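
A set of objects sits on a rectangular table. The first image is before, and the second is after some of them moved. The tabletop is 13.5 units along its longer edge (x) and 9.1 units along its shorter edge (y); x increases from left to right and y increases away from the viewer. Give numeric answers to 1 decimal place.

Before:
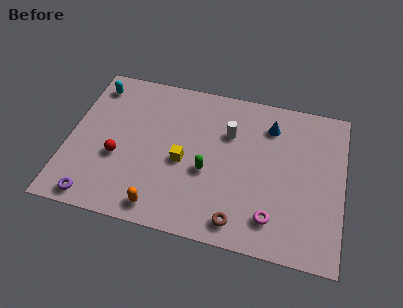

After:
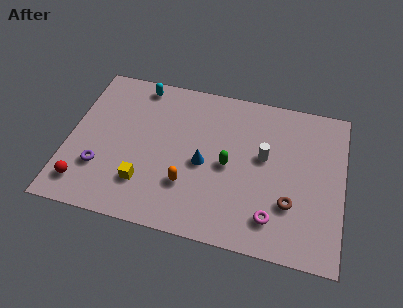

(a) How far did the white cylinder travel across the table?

2.1

From (7.8, 6.2) to (9.6, 5.2), the white cylinder covered √(1.8² + 1.0²) ≈ 2.1 units.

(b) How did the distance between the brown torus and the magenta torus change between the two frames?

-0.4

The distance was about 1.7 in the first image and 1.3 in the second, so they moved 0.4 units closer together.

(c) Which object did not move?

the magenta torus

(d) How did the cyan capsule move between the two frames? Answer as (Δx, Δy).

(2.2, 0.5)

The cyan capsule was at about (1.0, 7.6) and moved to about (3.2, 8.1).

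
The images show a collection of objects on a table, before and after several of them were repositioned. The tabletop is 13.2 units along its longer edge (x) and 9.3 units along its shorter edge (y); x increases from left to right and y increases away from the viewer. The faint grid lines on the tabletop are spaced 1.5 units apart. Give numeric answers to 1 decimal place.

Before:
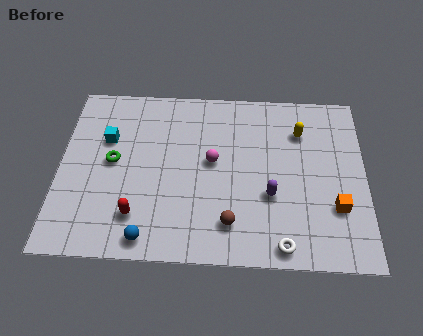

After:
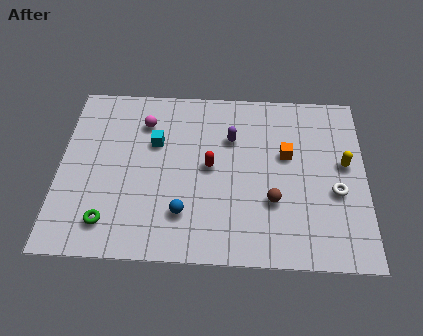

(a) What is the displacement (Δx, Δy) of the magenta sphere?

(-3.0, 2.0)

From the two frames, the magenta sphere sits at roughly (6.6, 5.1) before and (3.6, 7.1) after.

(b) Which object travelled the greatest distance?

the red capsule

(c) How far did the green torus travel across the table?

3.2

From (2.3, 4.9) to (2.2, 1.7), the green torus covered √(0.1² + 3.2²) ≈ 3.2 units.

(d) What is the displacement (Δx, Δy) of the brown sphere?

(1.8, 1.2)

From the two frames, the brown sphere sits at roughly (7.4, 1.9) before and (9.2, 3.1) after.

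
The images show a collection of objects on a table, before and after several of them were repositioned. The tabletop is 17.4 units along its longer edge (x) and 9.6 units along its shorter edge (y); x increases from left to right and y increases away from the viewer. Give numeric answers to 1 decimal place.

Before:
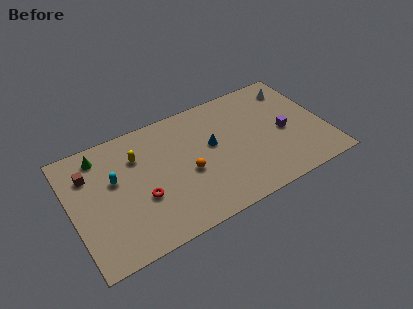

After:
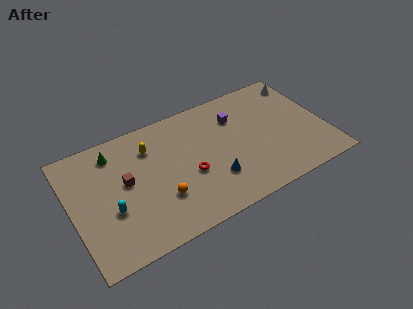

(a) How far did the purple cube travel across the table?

4.0

From (14.6, 4.4) to (11.6, 7.0), the purple cube covered √(3.0² + 2.6²) ≈ 4.0 units.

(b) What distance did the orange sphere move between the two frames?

2.3

The orange sphere was near (7.8, 4.1) before and (5.8, 3.0) after, so it travelled √(2.0² + 1.1²) ≈ 2.3 units.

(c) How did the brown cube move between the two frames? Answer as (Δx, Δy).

(2.3, -1.7)

The brown cube was at about (1.4, 7.0) and moved to about (3.7, 5.3).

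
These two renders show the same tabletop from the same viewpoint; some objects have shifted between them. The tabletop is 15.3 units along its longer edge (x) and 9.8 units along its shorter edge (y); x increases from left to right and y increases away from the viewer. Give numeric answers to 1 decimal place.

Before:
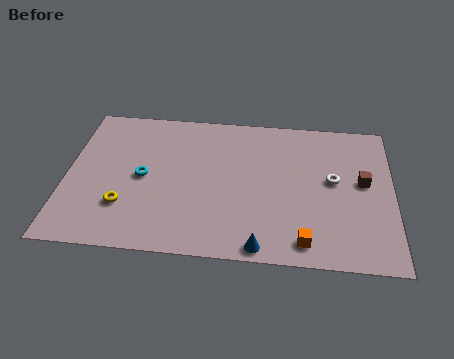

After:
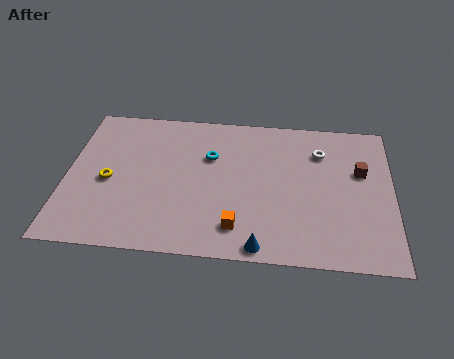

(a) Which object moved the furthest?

the cyan torus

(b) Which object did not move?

the blue cone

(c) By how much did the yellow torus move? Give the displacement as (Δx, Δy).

(-0.8, 1.6)

The yellow torus started near (2.8, 2.8) and ended near (2.0, 4.4).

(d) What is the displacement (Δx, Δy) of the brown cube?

(-0.1, 0.7)

The brown cube was at about (13.9, 5.4) and moved to about (13.8, 6.1).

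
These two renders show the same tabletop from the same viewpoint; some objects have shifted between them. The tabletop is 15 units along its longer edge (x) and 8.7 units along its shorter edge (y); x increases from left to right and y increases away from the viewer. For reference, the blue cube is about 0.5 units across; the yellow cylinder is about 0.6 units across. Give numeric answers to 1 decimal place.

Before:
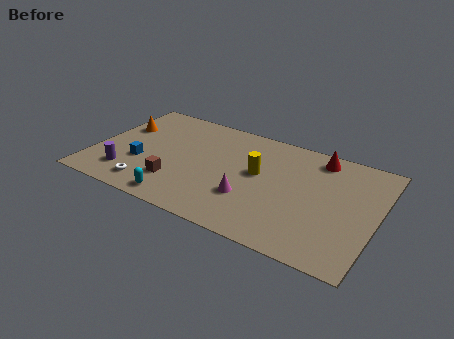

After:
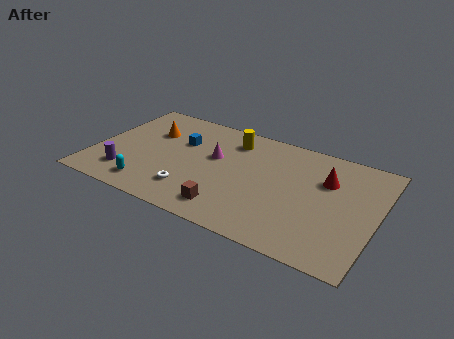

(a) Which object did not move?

the purple cylinder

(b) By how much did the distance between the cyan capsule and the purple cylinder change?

-1.7

The distance was about 3.1 in the first image and 1.4 in the second, so they moved 1.7 units closer together.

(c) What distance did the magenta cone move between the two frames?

3.3

The magenta cone moved from about (8.5, 2.8) to (6.3, 5.2), a distance of √(2.2² + 2.4²) ≈ 3.3.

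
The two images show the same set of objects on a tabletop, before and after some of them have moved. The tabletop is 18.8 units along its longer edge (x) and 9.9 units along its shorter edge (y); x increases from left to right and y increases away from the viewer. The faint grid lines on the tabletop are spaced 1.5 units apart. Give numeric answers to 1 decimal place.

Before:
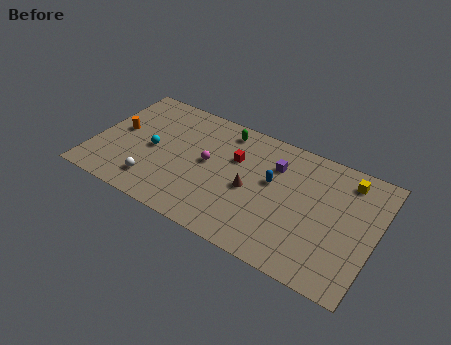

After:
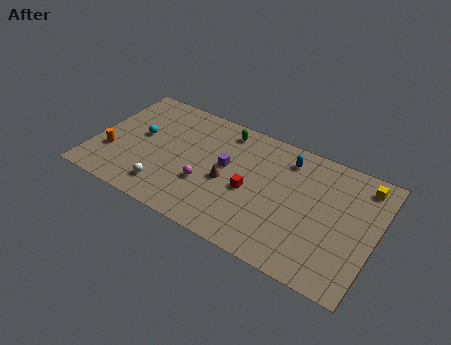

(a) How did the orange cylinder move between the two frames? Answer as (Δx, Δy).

(-0.2, -2.1)

From the two frames, the orange cylinder sits at roughly (1.5, 5.3) before and (1.3, 3.2) after.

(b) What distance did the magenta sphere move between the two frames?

1.8

The magenta sphere was near (7.6, 5.3) before and (7.7, 3.5) after, so it travelled √(0.1² + 1.8²) ≈ 1.8 units.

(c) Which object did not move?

the green capsule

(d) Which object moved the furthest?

the purple cube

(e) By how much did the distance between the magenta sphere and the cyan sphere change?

+1.5

They were about 3.7 units apart before and 5.2 after — 1.5 units further apart.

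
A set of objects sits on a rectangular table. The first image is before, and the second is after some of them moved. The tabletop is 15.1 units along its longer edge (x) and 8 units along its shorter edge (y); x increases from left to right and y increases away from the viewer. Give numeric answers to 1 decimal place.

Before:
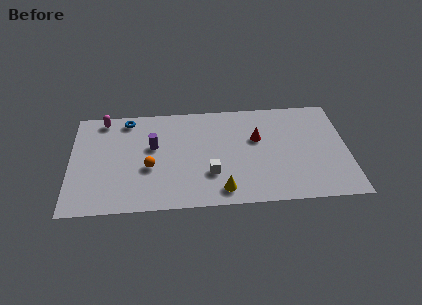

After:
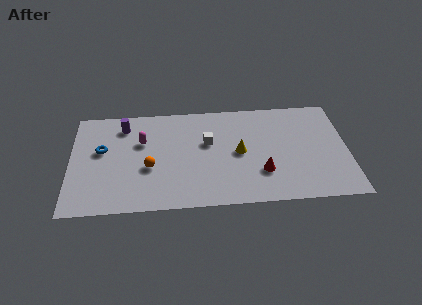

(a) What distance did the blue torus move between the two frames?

2.7

From (3.1, 7.0) to (1.7, 4.7), the blue torus covered √(1.4² + 2.3²) ≈ 2.7 units.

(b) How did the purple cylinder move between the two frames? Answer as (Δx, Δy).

(-1.6, 1.7)

From the two frames, the purple cylinder sits at roughly (4.5, 4.8) before and (2.9, 6.5) after.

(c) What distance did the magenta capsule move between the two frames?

2.8

The magenta capsule was near (1.8, 7.1) before and (3.9, 5.2) after, so it travelled √(2.1² + 1.9²) ≈ 2.8 units.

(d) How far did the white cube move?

2.4

The white cube was near (7.6, 2.5) before and (7.5, 4.9) after, so it travelled √(0.1² + 2.4²) ≈ 2.4 units.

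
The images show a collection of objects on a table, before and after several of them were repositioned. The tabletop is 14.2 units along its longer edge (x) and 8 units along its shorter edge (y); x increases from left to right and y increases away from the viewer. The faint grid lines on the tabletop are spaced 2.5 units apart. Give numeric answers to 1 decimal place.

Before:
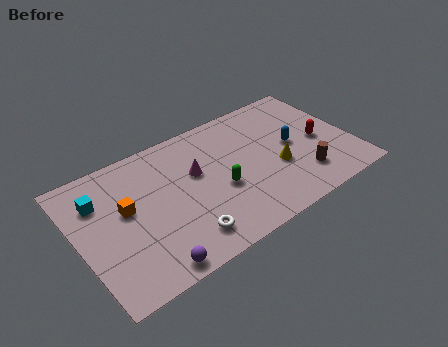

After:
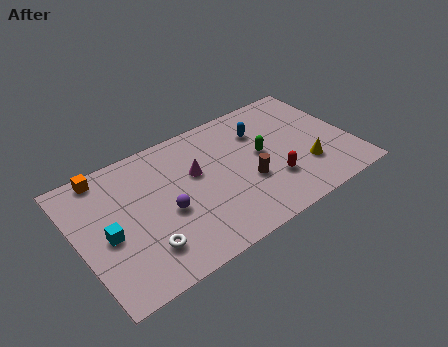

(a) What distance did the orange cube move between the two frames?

2.7

The orange cube moved from about (2.5, 4.6) to (1.8, 7.2), a distance of √(0.7² + 2.6²) ≈ 2.7.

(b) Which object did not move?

the magenta cone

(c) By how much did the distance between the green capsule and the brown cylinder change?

-2.7

They were about 4.3 units apart before and 1.6 after — 2.7 units closer together.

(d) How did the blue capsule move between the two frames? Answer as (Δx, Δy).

(-1.4, 1.7)

From the two frames, the blue capsule sits at roughly (11.2, 4.1) before and (9.8, 5.8) after.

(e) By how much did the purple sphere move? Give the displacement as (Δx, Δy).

(1.3, 2.6)

The purple sphere was at about (3.1, 0.8) and moved to about (4.4, 3.4).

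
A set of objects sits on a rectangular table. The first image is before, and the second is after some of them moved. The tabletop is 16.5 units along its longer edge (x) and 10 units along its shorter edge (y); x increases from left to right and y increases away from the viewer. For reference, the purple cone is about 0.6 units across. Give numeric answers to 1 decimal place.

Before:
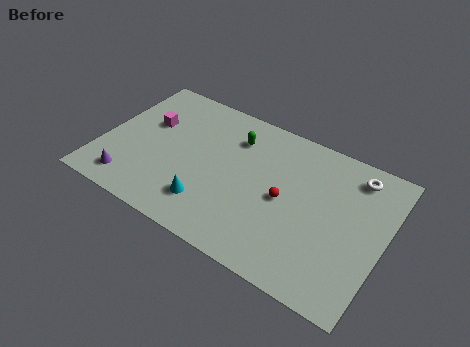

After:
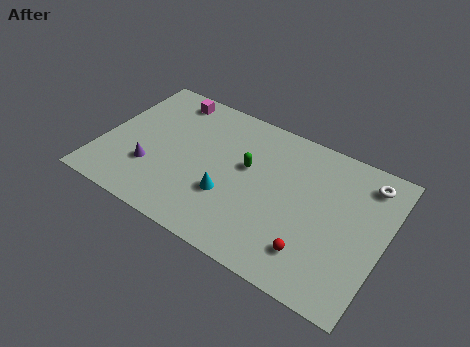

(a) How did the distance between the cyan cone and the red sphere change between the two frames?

+0.4

They were about 4.8 units apart before and 5.2 after — 0.4 units further apart.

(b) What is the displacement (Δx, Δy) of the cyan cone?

(1.0, 1.1)

The cyan cone started near (6.7, 2.3) and ended near (7.7, 3.4).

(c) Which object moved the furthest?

the red sphere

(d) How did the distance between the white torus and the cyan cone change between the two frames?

-0.9

Before: roughly 9.8 units apart; after: 8.9. That's 0.9 units closer together.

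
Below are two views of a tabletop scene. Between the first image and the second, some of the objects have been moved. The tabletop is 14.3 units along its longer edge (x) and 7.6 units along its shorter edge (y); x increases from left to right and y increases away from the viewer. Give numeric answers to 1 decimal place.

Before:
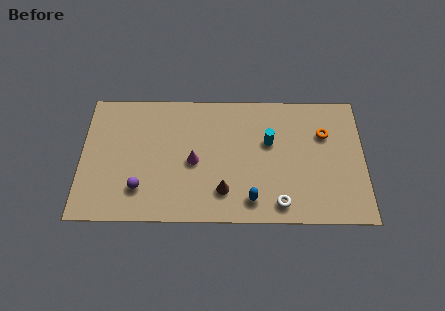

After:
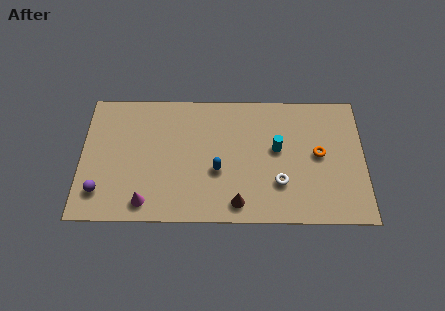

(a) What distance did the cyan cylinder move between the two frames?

0.6

The cyan cylinder was near (9.5, 4.7) before and (9.9, 4.3) after, so it travelled √(0.4² + 0.4²) ≈ 0.6 units.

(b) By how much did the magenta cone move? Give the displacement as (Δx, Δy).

(-2.4, -2.4)

From the two frames, the magenta cone sits at roughly (5.7, 3.5) before and (3.3, 1.1) after.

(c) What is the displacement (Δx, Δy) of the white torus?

(0.0, 1.2)

The white torus was at about (10.0, 1.1) and moved to about (10.0, 2.3).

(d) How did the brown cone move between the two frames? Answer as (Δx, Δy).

(0.7, -0.7)

The brown cone started near (7.2, 1.8) and ended near (7.9, 1.1).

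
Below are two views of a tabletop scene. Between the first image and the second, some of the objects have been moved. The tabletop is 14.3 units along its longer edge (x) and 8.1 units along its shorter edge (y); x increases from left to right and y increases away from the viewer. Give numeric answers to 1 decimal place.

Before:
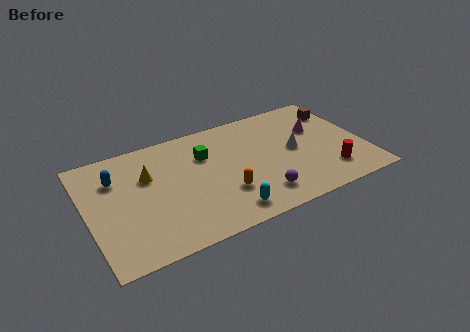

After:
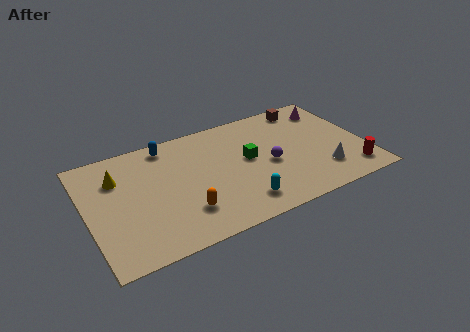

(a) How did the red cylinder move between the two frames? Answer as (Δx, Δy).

(1.1, -0.4)

From the two frames, the red cylinder sits at roughly (12.2, 1.8) before and (13.3, 1.4) after.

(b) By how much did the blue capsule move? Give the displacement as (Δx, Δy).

(2.8, 1.3)

The blue capsule started near (1.6, 5.8) and ended near (4.4, 7.1).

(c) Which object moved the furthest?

the blue capsule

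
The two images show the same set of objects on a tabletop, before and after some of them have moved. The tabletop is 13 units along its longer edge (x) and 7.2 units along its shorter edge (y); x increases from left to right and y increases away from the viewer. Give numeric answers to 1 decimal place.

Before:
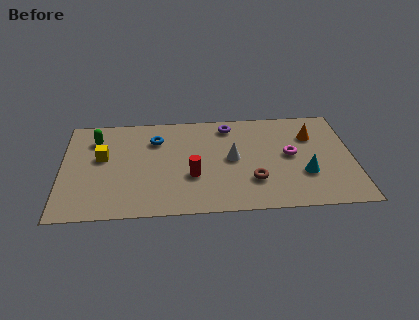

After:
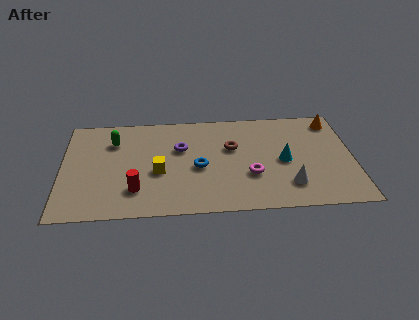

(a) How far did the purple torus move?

2.7

The purple torus was near (7.5, 6.1) before and (5.3, 4.6) after, so it travelled √(2.2² + 1.5²) ≈ 2.7 units.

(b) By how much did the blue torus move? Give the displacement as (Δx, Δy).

(1.9, -2.1)

The blue torus was at about (4.2, 5.3) and moved to about (6.1, 3.2).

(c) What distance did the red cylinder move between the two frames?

2.6

The red cylinder was near (5.8, 2.6) before and (3.3, 1.8) after, so it travelled √(2.5² + 0.8²) ≈ 2.6 units.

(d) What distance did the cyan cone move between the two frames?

1.3

The cyan cone was near (10.8, 2.4) before and (9.9, 3.4) after, so it travelled √(0.9² + 1.0²) ≈ 1.3 units.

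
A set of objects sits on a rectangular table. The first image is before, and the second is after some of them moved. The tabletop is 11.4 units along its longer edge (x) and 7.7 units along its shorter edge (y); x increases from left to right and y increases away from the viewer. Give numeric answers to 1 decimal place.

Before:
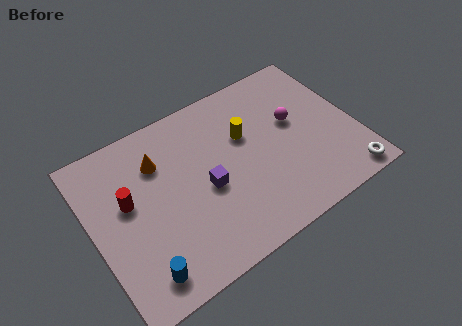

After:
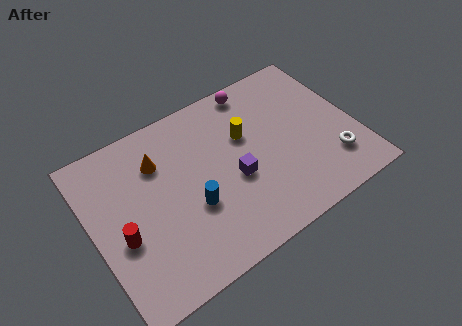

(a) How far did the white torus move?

1.2

From (10.5, 0.8) to (10.1, 1.9), the white torus covered √(0.4² + 1.1²) ≈ 1.2 units.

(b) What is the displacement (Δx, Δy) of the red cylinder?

(-0.5, -1.4)

From the two frames, the red cylinder sits at roughly (1.6, 4.5) before and (1.1, 3.1) after.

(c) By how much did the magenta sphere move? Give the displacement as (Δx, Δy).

(-1.3, 2.4)

The magenta sphere was at about (8.9, 4.5) and moved to about (7.6, 6.9).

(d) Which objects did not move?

the orange cone and the yellow cylinder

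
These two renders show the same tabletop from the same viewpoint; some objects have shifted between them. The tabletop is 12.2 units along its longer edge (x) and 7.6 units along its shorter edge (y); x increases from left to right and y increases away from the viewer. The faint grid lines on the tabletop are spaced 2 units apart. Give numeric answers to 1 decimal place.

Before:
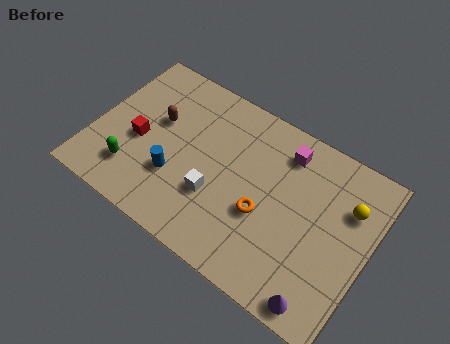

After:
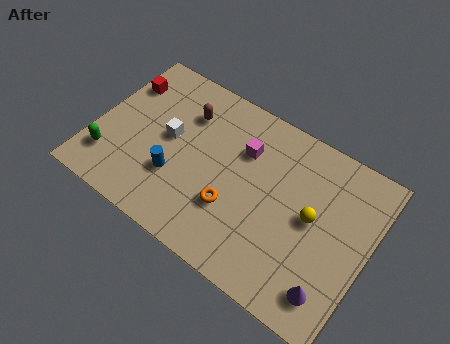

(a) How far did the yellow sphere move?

1.9

From (11.1, 5.3) to (9.7, 4.0), the yellow sphere covered √(1.4² + 1.3²) ≈ 1.9 units.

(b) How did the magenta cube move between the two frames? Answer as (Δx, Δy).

(-1.7, -0.9)

The magenta cube started near (8.1, 6.2) and ended near (6.4, 5.3).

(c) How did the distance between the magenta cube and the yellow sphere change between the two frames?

+0.4

The distance was about 3.1 in the first image and 3.5 in the second, so they moved 0.4 units further apart.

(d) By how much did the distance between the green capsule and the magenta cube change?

-1.0

They were about 7.5 units apart before and 6.5 after — 1.0 units closer together.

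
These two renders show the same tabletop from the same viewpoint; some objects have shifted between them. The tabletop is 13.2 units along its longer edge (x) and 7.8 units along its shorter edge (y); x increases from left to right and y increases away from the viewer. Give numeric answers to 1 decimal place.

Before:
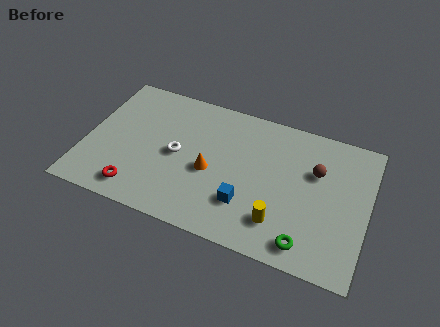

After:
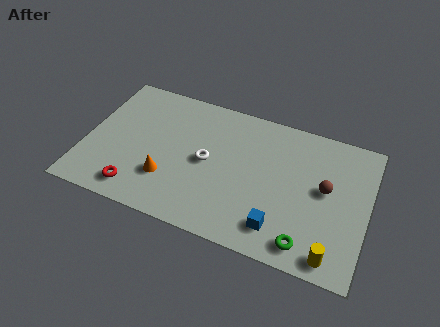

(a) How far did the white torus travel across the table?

1.4

From (4.3, 3.8) to (5.7, 3.9), the white torus covered √(1.4² + 0.1²) ≈ 1.4 units.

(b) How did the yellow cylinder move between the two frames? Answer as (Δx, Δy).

(2.5, -0.9)

The yellow cylinder started near (9.3, 1.8) and ended near (11.8, 0.9).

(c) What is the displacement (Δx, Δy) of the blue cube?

(1.6, -0.7)

From the two frames, the blue cube sits at roughly (7.7, 2.2) before and (9.3, 1.5) after.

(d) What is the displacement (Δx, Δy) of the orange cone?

(-1.9, -1.1)

From the two frames, the orange cone sits at roughly (5.9, 3.4) before and (4.0, 2.3) after.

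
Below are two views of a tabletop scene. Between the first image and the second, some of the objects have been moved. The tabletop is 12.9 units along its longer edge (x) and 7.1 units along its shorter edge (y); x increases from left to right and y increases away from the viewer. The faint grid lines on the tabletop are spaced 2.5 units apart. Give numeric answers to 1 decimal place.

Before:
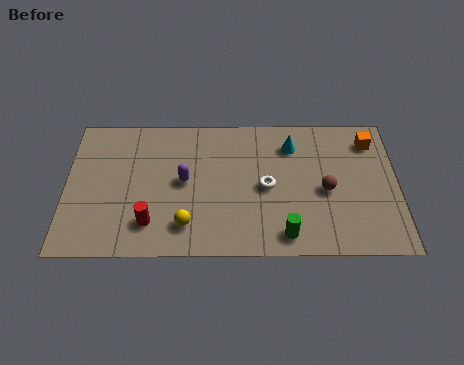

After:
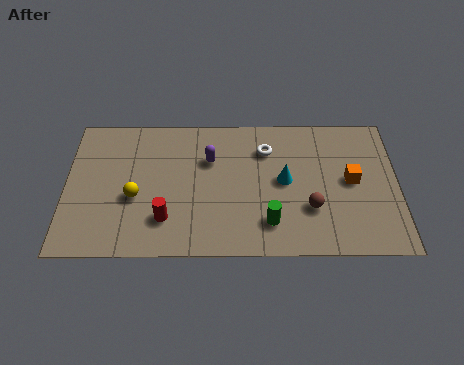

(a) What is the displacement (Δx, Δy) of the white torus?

(0.0, 1.9)

From the two frames, the white torus sits at roughly (7.8, 3.4) before and (7.8, 5.3) after.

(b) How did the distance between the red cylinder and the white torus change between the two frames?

+0.4

Before: roughly 4.8 units apart; after: 5.2. That's 0.4 units further apart.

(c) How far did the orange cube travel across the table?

2.2

From (11.9, 5.7) to (11.1, 3.7), the orange cube covered √(0.8² + 2.0²) ≈ 2.2 units.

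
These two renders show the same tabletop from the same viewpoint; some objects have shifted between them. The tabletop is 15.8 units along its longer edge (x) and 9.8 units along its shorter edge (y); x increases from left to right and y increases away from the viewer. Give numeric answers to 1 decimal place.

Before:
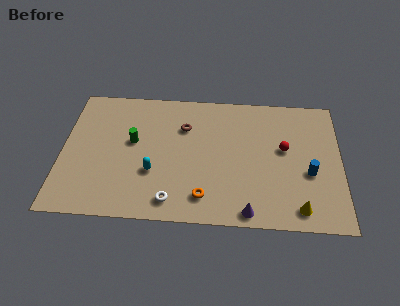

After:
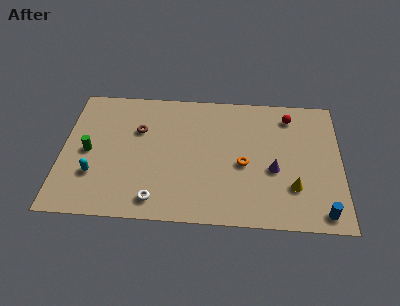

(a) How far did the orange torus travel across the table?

3.3

The orange torus was near (8.1, 1.8) before and (10.3, 4.3) after, so it travelled √(2.2² + 2.5²) ≈ 3.3 units.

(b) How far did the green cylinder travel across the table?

2.7

The green cylinder moved from about (4.0, 5.6) to (1.5, 4.7), a distance of √(2.5² + 0.9²) ≈ 2.7.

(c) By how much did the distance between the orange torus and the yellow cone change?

-2.1

Before: roughly 5.3 units apart; after: 3.2. That's 2.1 units closer together.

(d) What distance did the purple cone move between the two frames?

3.4

The purple cone moved from about (10.6, 0.9) to (12.0, 4.0), a distance of √(1.4² + 3.1²) ≈ 3.4.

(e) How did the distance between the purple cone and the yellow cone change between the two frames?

-1.2

Before: roughly 2.8 units apart; after: 1.6. That's 1.2 units closer together.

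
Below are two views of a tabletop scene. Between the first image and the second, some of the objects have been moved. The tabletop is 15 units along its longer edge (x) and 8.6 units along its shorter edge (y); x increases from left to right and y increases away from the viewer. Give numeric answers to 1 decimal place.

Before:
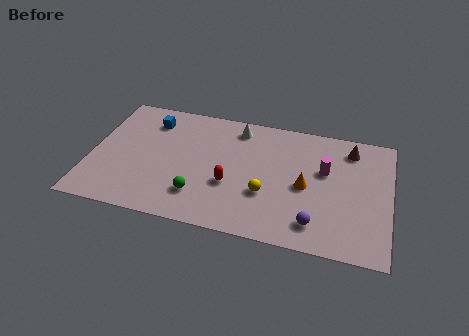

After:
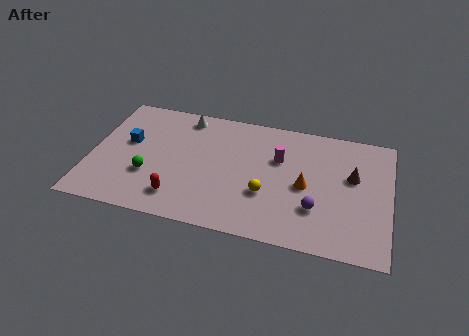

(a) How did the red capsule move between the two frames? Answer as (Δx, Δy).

(-2.5, -1.5)

The red capsule started near (7.1, 3.2) and ended near (4.6, 1.7).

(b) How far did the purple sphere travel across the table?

1.0

From (11.4, 1.6) to (11.4, 2.6), the purple sphere covered √(0.0² + 1.0²) ≈ 1.0 units.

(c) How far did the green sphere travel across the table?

2.7

The green sphere was near (5.6, 2.1) before and (3.0, 2.9) after, so it travelled √(2.6² + 0.8²) ≈ 2.7 units.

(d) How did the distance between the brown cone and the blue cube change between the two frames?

+1.2

They were about 10.1 units apart before and 11.3 after — 1.2 units further apart.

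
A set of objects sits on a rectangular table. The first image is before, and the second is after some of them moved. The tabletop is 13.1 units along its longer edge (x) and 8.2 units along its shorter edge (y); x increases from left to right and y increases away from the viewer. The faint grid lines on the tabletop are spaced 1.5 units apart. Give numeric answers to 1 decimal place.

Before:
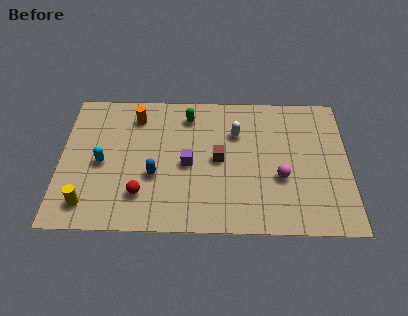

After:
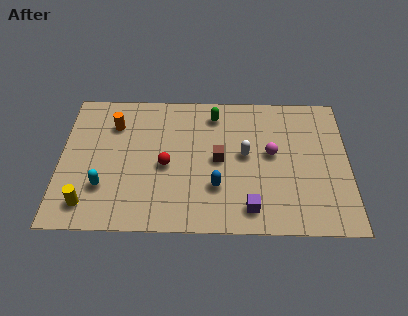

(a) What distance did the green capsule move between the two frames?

1.2

From (5.8, 6.7) to (7.0, 6.8), the green capsule covered √(1.2² + 0.1²) ≈ 1.2 units.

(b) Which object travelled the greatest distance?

the purple cube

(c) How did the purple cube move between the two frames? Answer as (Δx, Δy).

(2.8, -2.5)

The purple cube started near (5.8, 3.8) and ended near (8.6, 1.3).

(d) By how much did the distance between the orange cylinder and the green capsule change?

+2.3

They were about 2.4 units apart before and 4.7 after — 2.3 units further apart.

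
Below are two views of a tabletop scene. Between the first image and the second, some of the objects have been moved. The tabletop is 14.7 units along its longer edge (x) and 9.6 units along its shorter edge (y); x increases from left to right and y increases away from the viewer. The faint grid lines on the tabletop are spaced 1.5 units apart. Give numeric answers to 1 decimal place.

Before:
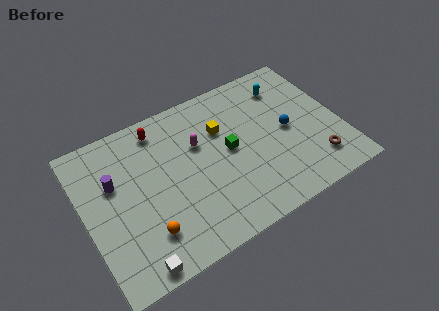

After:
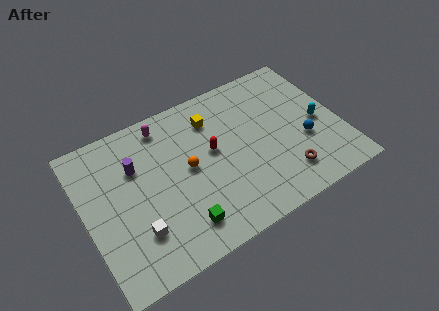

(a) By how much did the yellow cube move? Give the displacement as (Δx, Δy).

(-0.4, 0.9)

From the two frames, the yellow cube sits at roughly (8.1, 6.5) before and (7.7, 7.4) after.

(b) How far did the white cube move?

1.8

From (2.2, 0.8) to (2.6, 2.6), the white cube covered √(0.4² + 1.8²) ≈ 1.8 units.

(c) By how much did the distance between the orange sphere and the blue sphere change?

-2.2

The distance was about 8.9 in the first image and 6.7 in the second, so they moved 2.2 units closer together.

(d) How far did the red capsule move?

3.9

The red capsule was near (4.7, 8.2) before and (7.4, 5.4) after, so it travelled √(2.7² + 2.8²) ≈ 3.9 units.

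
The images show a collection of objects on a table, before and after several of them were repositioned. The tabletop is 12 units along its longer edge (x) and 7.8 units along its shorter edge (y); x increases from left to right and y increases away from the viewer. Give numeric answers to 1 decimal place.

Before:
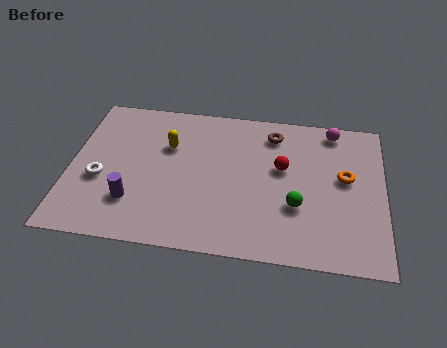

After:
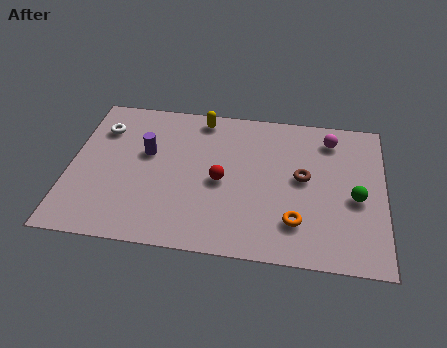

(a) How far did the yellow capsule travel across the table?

2.1

From (3.7, 5.2) to (4.9, 6.9), the yellow capsule covered √(1.2² + 1.7²) ≈ 2.1 units.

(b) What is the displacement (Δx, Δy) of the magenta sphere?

(-0.1, -0.5)

The magenta sphere started near (10.0, 6.9) and ended near (9.9, 6.4).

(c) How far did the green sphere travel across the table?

2.3

The green sphere was near (8.7, 2.7) before and (10.9, 3.4) after, so it travelled √(2.2² + 0.7²) ≈ 2.3 units.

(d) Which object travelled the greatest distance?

the orange torus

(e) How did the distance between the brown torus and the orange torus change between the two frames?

-1.1

The distance was about 3.4 in the first image and 2.3 in the second, so they moved 1.1 units closer together.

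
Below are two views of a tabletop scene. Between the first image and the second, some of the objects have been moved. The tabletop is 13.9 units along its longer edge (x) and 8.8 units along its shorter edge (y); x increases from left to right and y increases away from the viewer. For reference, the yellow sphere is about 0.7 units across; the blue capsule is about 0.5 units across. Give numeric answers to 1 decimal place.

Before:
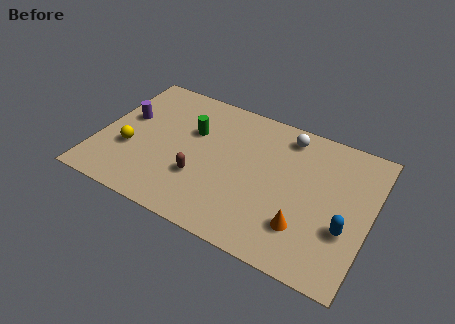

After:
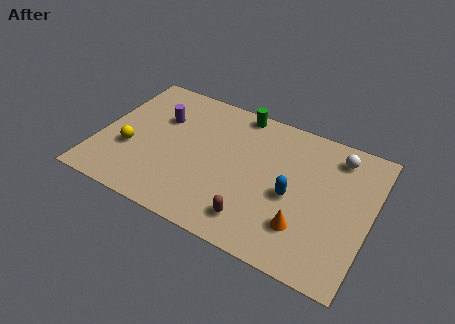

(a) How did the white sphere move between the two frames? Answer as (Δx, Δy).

(2.6, -0.2)

The white sphere was at about (9.3, 7.5) and moved to about (11.9, 7.3).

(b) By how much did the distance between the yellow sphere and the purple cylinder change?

+0.9

The distance was about 2.1 in the first image and 3.0 in the second, so they moved 0.9 units further apart.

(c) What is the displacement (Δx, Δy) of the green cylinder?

(2.1, 2.3)

From the two frames, the green cylinder sits at roughly (4.6, 5.7) before and (6.7, 8.0) after.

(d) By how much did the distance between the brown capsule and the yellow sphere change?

+3.2

Before: roughly 3.7 units apart; after: 6.9. That's 3.2 units further apart.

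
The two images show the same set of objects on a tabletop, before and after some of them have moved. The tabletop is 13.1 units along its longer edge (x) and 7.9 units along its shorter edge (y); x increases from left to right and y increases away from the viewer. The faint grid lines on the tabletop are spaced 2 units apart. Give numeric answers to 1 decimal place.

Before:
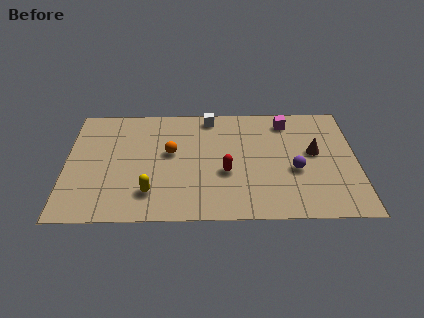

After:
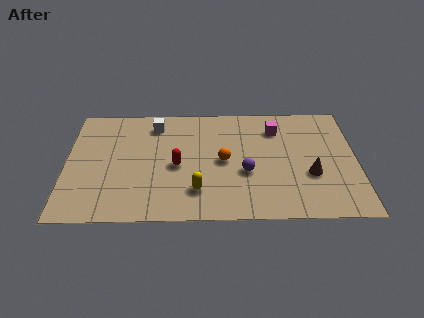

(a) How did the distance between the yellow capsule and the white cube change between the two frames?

-0.9

Before: roughly 5.9 units apart; after: 5.0. That's 0.9 units closer together.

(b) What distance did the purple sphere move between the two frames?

2.2

The purple sphere was near (10.3, 3.2) before and (8.1, 3.1) after, so it travelled √(2.2² + 0.1²) ≈ 2.2 units.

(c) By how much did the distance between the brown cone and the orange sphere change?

-2.5

They were about 6.5 units apart before and 4.0 after — 2.5 units closer together.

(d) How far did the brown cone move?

1.5

The brown cone moved from about (11.2, 4.4) to (11.0, 2.9), a distance of √(0.2² + 1.5²) ≈ 1.5.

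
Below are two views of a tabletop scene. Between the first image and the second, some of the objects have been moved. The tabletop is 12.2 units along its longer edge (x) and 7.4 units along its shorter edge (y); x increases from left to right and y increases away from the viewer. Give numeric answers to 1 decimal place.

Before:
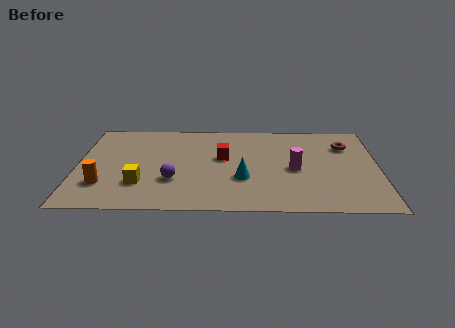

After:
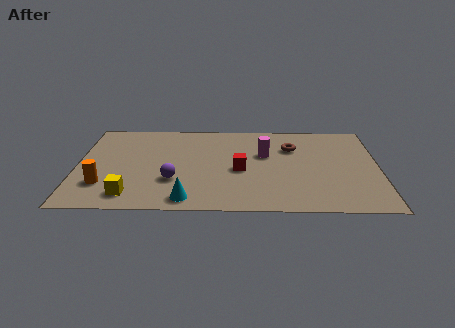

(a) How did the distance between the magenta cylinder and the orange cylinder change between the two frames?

-0.8

Before: roughly 7.8 units apart; after: 7.0. That's 0.8 units closer together.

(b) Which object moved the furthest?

the cyan cone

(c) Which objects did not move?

the purple sphere and the orange cylinder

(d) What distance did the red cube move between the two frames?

1.2

The red cube was near (5.9, 4.3) before and (6.6, 3.3) after, so it travelled √(0.7² + 1.0²) ≈ 1.2 units.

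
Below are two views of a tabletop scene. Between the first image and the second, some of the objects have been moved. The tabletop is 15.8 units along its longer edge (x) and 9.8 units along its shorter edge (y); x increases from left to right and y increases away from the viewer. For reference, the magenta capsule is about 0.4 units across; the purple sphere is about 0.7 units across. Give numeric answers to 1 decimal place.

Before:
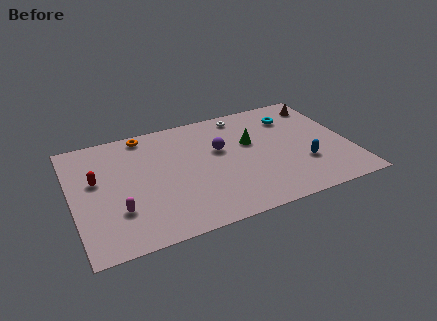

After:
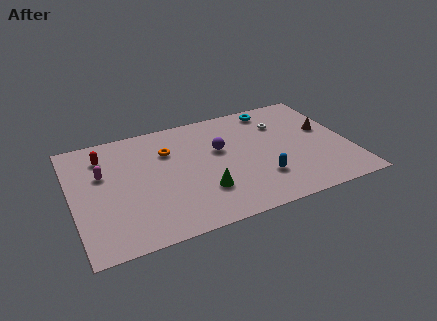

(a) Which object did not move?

the purple sphere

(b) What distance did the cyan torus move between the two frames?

1.5

The cyan torus moved from about (12.9, 7.5) to (11.9, 8.6), a distance of √(1.0² + 1.1²) ≈ 1.5.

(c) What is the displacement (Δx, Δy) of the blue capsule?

(-2.5, -0.4)

The blue capsule started near (13.0, 3.1) and ended near (10.5, 2.7).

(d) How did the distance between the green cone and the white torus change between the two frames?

+4.0

They were about 2.6 units apart before and 6.6 after — 4.0 units further apart.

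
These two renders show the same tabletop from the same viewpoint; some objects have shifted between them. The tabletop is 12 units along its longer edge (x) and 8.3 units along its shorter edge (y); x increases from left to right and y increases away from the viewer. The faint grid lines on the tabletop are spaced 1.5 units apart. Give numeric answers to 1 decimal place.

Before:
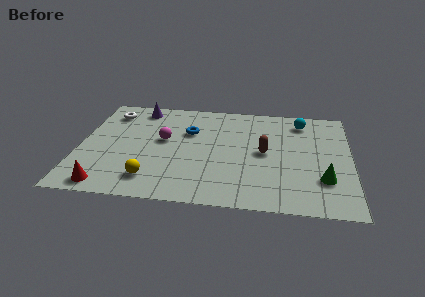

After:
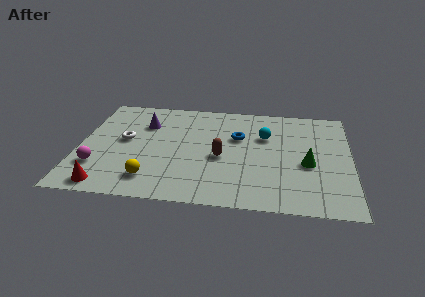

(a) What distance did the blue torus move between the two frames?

2.2

The blue torus was near (4.8, 5.5) before and (7.0, 5.3) after, so it travelled √(2.2² + 0.2²) ≈ 2.2 units.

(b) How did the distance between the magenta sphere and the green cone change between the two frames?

+1.8

Before: roughly 7.5 units apart; after: 9.3. That's 1.8 units further apart.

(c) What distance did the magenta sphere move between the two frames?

3.7

The magenta sphere moved from about (3.7, 4.7) to (0.9, 2.3), a distance of √(2.8² + 2.4²) ≈ 3.7.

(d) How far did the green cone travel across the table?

1.3

From (10.8, 2.4) to (10.1, 3.5), the green cone covered √(0.7² + 1.1²) ≈ 1.3 units.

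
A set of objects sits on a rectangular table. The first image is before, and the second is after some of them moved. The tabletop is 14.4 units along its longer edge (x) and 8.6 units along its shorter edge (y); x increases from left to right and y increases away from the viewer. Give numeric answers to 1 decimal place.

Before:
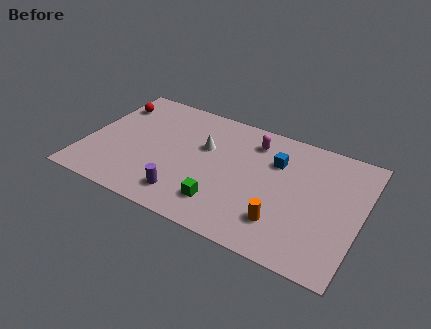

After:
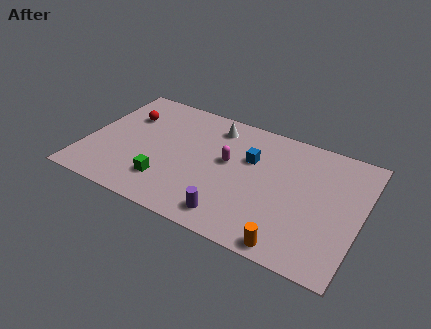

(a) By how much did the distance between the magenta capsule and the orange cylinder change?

+0.4

The distance was about 5.2 in the first image and 5.6 in the second, so they moved 0.4 units further apart.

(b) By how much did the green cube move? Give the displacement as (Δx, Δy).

(-3.0, 0.2)

The green cube started near (7.5, 1.9) and ended near (4.5, 2.1).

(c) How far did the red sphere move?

1.1

The red sphere was near (0.9, 6.6) before and (1.8, 6.0) after, so it travelled √(0.9² + 0.6²) ≈ 1.1 units.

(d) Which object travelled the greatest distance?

the green cube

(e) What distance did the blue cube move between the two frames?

1.4

From (9.8, 6.0) to (8.5, 5.6), the blue cube covered √(1.3² + 0.4²) ≈ 1.4 units.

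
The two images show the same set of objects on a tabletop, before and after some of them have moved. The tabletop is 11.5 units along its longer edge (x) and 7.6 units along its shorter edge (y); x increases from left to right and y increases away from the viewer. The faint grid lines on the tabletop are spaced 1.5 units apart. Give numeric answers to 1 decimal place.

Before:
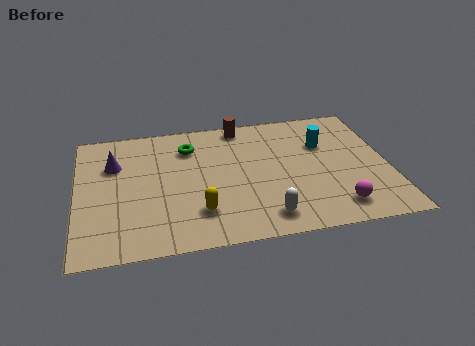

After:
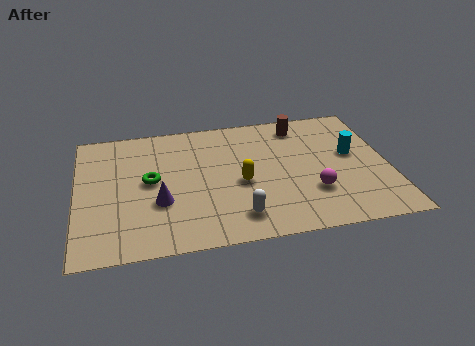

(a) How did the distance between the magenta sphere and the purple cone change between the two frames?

-3.3

They were about 8.9 units apart before and 5.6 after — 3.3 units closer together.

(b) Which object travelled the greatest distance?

the purple cone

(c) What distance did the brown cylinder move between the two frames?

2.2

From (6.2, 6.8) to (8.4, 6.4), the brown cylinder covered √(2.2² + 0.4²) ≈ 2.2 units.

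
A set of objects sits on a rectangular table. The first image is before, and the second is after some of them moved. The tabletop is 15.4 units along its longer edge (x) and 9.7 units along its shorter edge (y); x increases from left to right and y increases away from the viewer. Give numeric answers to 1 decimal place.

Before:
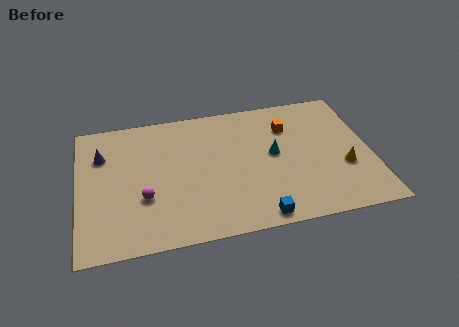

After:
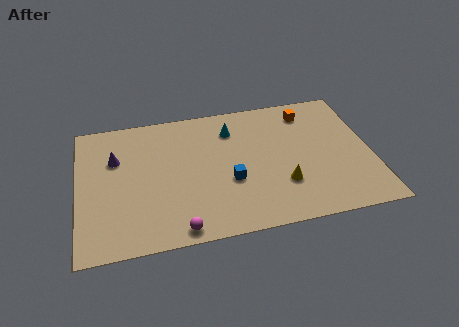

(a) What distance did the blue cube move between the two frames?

3.1

The blue cube was near (9.2, 0.9) before and (7.9, 3.7) after, so it travelled √(1.3² + 2.8²) ≈ 3.1 units.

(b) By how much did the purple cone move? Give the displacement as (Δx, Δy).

(0.7, -0.4)

The purple cone was at about (1.3, 6.9) and moved to about (2.0, 6.5).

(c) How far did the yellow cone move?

3.4

From (13.9, 3.5) to (10.6, 2.9), the yellow cone covered √(3.3² + 0.6²) ≈ 3.4 units.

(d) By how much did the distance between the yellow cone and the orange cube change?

+0.9

The distance was about 4.5 in the first image and 5.4 in the second, so they moved 0.9 units further apart.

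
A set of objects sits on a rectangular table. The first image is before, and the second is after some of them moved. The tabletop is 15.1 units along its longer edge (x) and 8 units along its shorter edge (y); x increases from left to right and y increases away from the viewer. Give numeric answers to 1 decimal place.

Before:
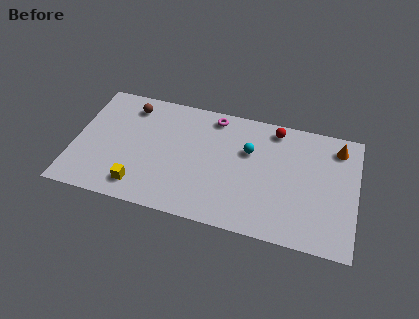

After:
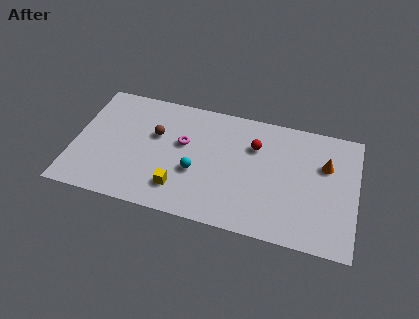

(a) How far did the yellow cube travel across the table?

2.1

The yellow cube was near (3.7, 1.4) before and (5.8, 1.8) after, so it travelled √(2.1² + 0.4²) ≈ 2.1 units.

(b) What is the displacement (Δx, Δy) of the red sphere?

(-1.0, -1.4)

From the two frames, the red sphere sits at roughly (10.6, 7.0) before and (9.6, 5.6) after.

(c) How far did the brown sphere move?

2.2

From (2.8, 6.6) to (4.3, 5.0), the brown sphere covered √(1.5² + 1.6²) ≈ 2.2 units.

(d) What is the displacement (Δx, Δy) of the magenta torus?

(-1.5, -2.2)

The magenta torus started near (7.3, 7.0) and ended near (5.8, 4.8).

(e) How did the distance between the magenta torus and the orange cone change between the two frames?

+0.9

Before: roughly 6.7 units apart; after: 7.6. That's 0.9 units further apart.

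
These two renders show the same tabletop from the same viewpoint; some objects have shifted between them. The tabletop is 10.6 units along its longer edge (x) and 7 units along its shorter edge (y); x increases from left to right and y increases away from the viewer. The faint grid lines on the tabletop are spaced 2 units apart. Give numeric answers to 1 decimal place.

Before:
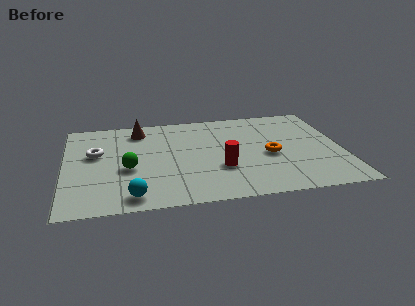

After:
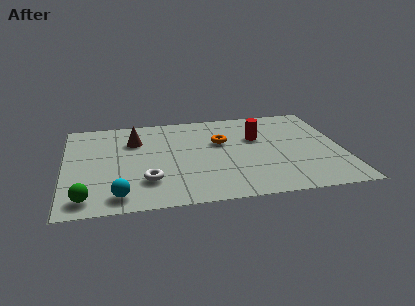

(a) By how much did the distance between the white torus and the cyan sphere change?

-2.1

They were about 3.5 units apart before and 1.4 after — 2.1 units closer together.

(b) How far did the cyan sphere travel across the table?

0.5

The cyan sphere moved from about (2.5, 0.9) to (2.0, 1.0), a distance of √(0.5² + 0.1²) ≈ 0.5.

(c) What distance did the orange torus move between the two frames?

2.2

From (7.8, 3.1) to (6.0, 4.4), the orange torus covered √(1.8² + 1.3²) ≈ 2.2 units.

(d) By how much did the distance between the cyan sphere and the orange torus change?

-0.5

Before: roughly 5.7 units apart; after: 5.2. That's 0.5 units closer together.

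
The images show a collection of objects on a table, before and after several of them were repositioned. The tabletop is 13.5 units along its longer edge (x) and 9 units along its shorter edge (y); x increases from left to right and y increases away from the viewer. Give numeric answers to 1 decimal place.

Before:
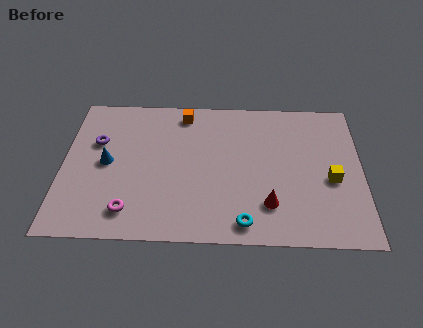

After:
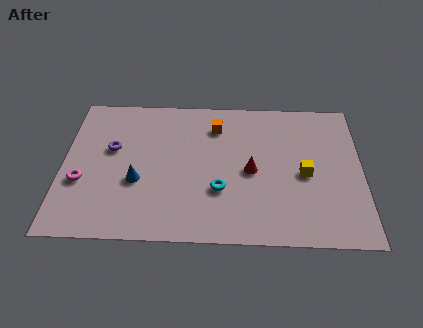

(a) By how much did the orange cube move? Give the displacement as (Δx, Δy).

(1.5, -0.8)

From the two frames, the orange cube sits at roughly (5.4, 7.8) before and (6.9, 7.0) after.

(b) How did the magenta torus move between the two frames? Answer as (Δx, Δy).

(-2.2, 1.7)

From the two frames, the magenta torus sits at roughly (3.1, 1.6) before and (0.9, 3.3) after.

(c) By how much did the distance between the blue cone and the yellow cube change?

-2.6

They were about 10.1 units apart before and 7.5 after — 2.6 units closer together.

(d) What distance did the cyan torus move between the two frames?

2.2

From (8.2, 1.1) to (7.1, 3.0), the cyan torus covered √(1.1² + 1.9²) ≈ 2.2 units.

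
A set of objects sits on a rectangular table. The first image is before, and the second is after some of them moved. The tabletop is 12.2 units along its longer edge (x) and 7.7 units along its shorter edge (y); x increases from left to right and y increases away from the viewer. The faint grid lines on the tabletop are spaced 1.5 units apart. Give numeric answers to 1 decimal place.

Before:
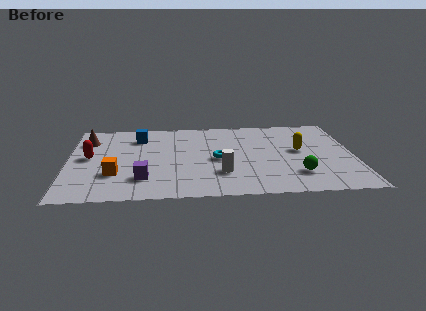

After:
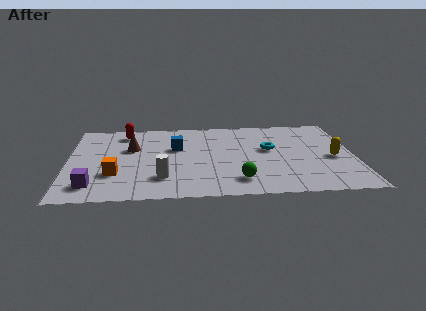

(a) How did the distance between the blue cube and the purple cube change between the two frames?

+0.8

The distance was about 4.1 in the first image and 4.9 in the second, so they moved 0.8 units further apart.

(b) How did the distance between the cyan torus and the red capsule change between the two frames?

+1.0

Before: roughly 5.5 units apart; after: 6.5. That's 1.0 units further apart.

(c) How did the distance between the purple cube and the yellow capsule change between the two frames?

+3.3

They were about 7.1 units apart before and 10.4 after — 3.3 units further apart.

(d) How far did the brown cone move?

2.1

The brown cone was near (0.8, 5.8) before and (2.7, 4.9) after, so it travelled √(1.9² + 0.9²) ≈ 2.1 units.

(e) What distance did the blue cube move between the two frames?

2.0

From (3.0, 6.0) to (4.6, 4.8), the blue cube covered √(1.6² + 1.2²) ≈ 2.0 units.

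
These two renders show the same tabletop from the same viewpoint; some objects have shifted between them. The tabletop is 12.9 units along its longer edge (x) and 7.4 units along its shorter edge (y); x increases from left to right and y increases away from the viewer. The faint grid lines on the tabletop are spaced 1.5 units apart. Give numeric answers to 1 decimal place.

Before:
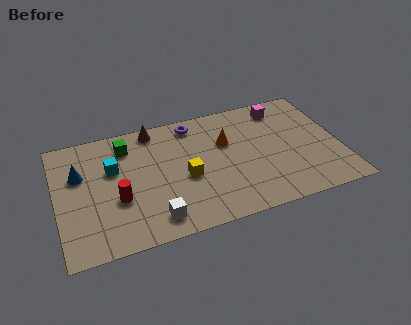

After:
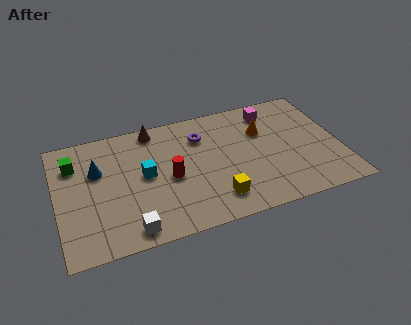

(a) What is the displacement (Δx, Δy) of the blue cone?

(0.8, 0.0)

From the two frames, the blue cone sits at roughly (1.1, 4.8) before and (1.9, 4.8) after.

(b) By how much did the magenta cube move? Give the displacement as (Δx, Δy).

(-0.5, -0.1)

The magenta cube started near (10.5, 6.2) and ended near (10.0, 6.1).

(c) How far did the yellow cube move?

2.1

The yellow cube was near (5.8, 3.2) before and (7.0, 1.5) after, so it travelled √(1.2² + 1.7²) ≈ 2.1 units.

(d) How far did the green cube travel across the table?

2.4

From (3.3, 5.9) to (0.9, 5.5), the green cube covered √(2.4² + 0.4²) ≈ 2.4 units.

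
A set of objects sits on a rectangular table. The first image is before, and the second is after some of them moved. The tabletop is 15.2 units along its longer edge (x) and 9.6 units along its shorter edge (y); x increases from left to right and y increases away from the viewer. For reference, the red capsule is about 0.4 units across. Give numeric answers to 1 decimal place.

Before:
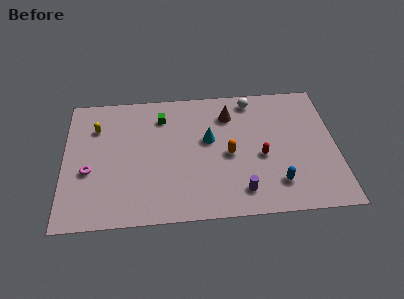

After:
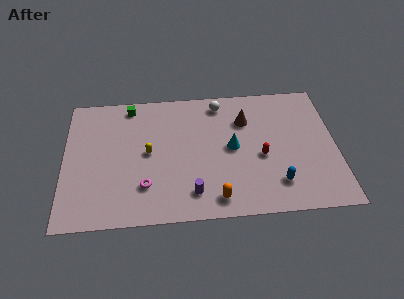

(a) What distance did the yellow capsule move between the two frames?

3.6

The yellow capsule moved from about (1.8, 7.0) to (4.7, 4.9), a distance of √(2.9² + 2.1²) ≈ 3.6.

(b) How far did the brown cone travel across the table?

1.0

From (9.3, 7.4) to (10.2, 6.9), the brown cone covered √(0.9² + 0.5²) ≈ 1.0 units.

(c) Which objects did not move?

the red capsule and the blue capsule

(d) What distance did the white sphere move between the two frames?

1.8

The white sphere was near (10.6, 8.4) before and (8.8, 8.3) after, so it travelled √(1.8² + 0.1²) ≈ 1.8 units.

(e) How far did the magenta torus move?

3.4

The magenta torus moved from about (1.4, 3.8) to (4.5, 2.5), a distance of √(3.1² + 1.3²) ≈ 3.4.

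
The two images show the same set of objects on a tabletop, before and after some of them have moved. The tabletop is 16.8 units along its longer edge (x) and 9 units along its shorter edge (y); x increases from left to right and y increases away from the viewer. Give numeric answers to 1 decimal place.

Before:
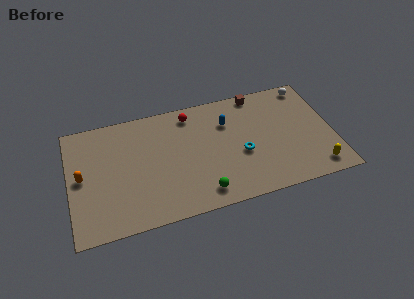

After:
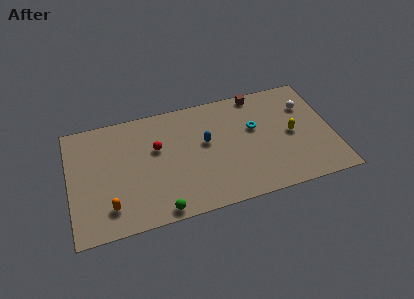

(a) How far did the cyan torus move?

2.1

The cyan torus moved from about (10.9, 3.7) to (11.9, 5.5), a distance of √(1.0² + 1.8²) ≈ 2.1.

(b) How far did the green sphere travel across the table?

2.8

The green sphere moved from about (8.2, 1.4) to (5.5, 0.8), a distance of √(2.7² + 0.6²) ≈ 2.8.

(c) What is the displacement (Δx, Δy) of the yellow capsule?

(-1.3, 3.1)

From the two frames, the yellow capsule sits at roughly (15.5, 1.3) before and (14.2, 4.4) after.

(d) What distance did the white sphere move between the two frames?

1.6

The white sphere was near (15.6, 8.0) before and (15.3, 6.4) after, so it travelled √(0.3² + 1.6²) ≈ 1.6 units.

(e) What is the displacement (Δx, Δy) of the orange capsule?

(1.6, -2.7)

The orange capsule was at about (0.8, 4.6) and moved to about (2.4, 1.9).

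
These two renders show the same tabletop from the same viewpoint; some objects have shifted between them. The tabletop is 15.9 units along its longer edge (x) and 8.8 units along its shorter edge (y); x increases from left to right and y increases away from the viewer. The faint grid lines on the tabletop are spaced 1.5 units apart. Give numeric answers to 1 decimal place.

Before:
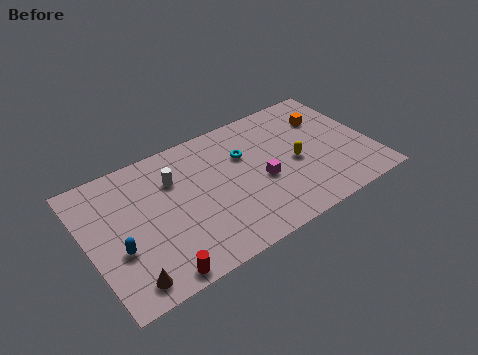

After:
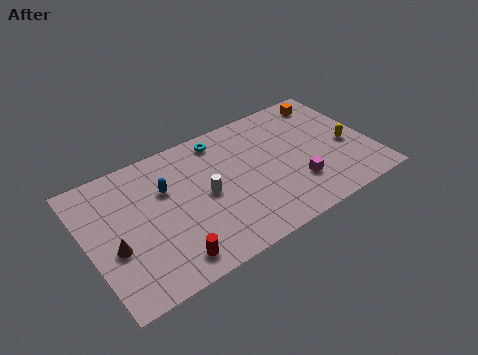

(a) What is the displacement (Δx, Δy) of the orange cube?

(0.4, 1.2)

From the two frames, the orange cube sits at roughly (13.8, 6.3) before and (14.2, 7.5) after.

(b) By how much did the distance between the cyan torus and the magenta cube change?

+3.9

They were about 2.3 units apart before and 6.2 after — 3.9 units further apart.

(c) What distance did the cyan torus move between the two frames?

2.0

From (9.0, 5.9) to (7.9, 7.6), the cyan torus covered √(1.1² + 1.7²) ≈ 2.0 units.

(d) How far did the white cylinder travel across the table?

2.4

The white cylinder moved from about (5.0, 6.2) to (6.5, 4.3), a distance of √(1.5² + 1.9²) ≈ 2.4.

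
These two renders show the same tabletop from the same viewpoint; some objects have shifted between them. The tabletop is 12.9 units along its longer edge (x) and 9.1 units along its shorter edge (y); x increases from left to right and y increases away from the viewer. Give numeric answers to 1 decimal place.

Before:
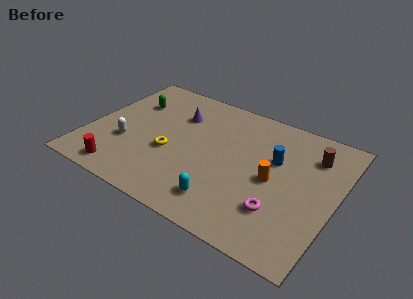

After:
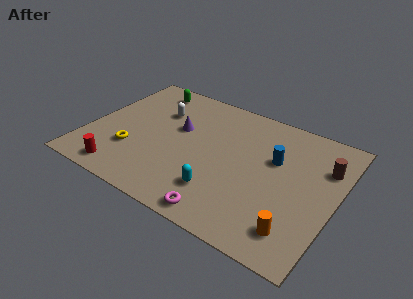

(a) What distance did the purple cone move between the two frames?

1.0

The purple cone moved from about (4.3, 6.5) to (4.5, 5.5), a distance of √(0.2² + 1.0²) ≈ 1.0.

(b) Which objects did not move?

the blue cylinder and the red cylinder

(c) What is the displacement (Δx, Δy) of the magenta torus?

(-2.6, -1.6)

From the two frames, the magenta torus sits at roughly (10.3, 2.5) before and (7.7, 0.9) after.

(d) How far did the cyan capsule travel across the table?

0.6

The cyan capsule was near (7.6, 1.7) before and (7.3, 2.2) after, so it travelled √(0.3² + 0.5²) ≈ 0.6 units.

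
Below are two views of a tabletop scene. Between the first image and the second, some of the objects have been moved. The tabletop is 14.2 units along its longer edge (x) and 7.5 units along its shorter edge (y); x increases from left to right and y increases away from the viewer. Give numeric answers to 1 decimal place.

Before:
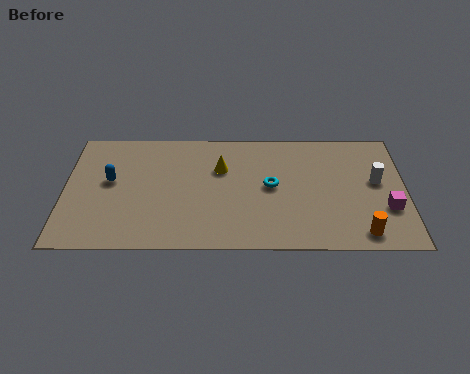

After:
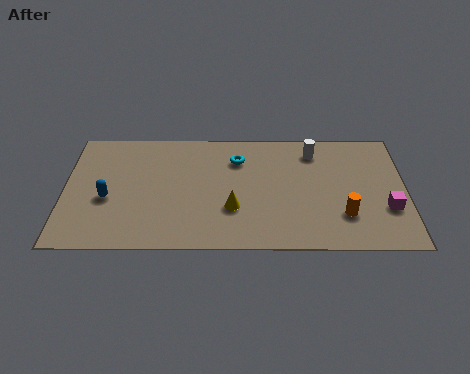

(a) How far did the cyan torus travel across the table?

2.2

From (8.6, 3.9) to (7.2, 5.6), the cyan torus covered √(1.4² + 1.7²) ≈ 2.2 units.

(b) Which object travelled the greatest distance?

the white cylinder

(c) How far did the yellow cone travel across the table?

2.5

The yellow cone was near (6.5, 5.0) before and (7.0, 2.5) after, so it travelled √(0.5² + 2.5²) ≈ 2.5 units.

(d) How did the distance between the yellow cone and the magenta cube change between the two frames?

-0.9

They were about 7.3 units apart before and 6.4 after — 0.9 units closer together.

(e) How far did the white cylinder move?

3.2

The white cylinder was near (13.0, 4.2) before and (10.4, 6.1) after, so it travelled √(2.6² + 1.9²) ≈ 3.2 units.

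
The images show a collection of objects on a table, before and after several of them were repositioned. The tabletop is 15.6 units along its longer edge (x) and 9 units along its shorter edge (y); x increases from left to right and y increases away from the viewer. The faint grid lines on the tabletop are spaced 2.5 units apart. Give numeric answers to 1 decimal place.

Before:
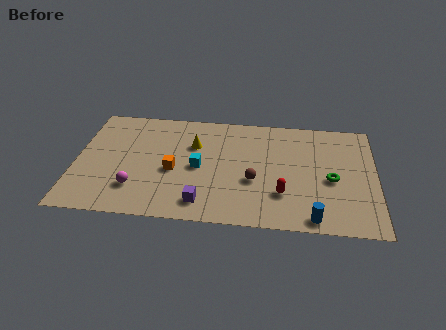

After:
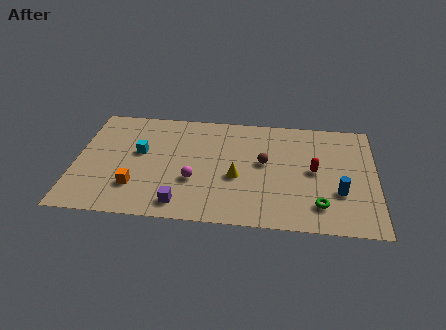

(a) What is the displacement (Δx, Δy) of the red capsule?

(1.6, 2.0)

From the two frames, the red capsule sits at roughly (10.8, 2.6) before and (12.4, 4.6) after.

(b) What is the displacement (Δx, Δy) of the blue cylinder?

(1.3, 2.1)

From the two frames, the blue cylinder sits at roughly (12.4, 0.9) before and (13.7, 3.0) after.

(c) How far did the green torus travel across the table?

2.2

The green torus moved from about (13.3, 4.0) to (12.7, 1.9), a distance of √(0.6² + 2.1²) ≈ 2.2.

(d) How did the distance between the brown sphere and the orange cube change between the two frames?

+2.9

Before: roughly 4.2 units apart; after: 7.1. That's 2.9 units further apart.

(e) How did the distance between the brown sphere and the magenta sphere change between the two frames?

-2.2

The distance was about 6.2 in the first image and 4.0 in the second, so they moved 2.2 units closer together.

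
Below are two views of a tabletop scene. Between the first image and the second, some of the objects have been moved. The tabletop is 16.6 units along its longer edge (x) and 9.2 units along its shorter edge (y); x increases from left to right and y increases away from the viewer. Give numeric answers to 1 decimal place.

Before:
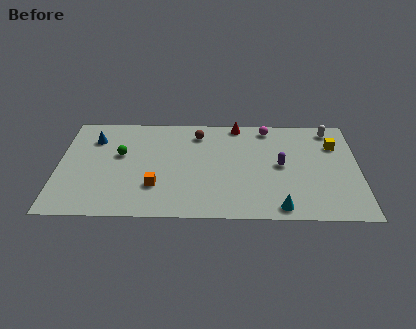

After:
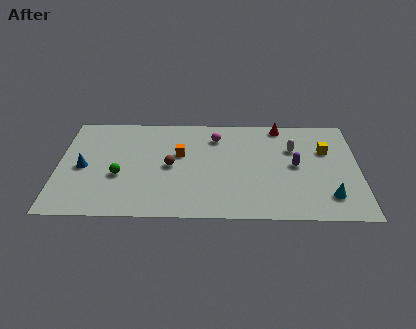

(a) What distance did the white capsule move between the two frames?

2.8

The white capsule was near (15.1, 8.0) before and (13.0, 6.2) after, so it travelled √(2.1² + 1.8²) ≈ 2.8 units.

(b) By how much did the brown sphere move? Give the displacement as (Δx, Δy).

(-1.5, -3.0)

The brown sphere started near (7.7, 7.5) and ended near (6.2, 4.5).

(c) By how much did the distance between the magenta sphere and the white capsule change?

+0.9

Before: roughly 3.5 units apart; after: 4.4. That's 0.9 units further apart.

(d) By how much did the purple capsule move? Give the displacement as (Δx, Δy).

(0.8, 0.0)

The purple capsule started near (12.3, 4.7) and ended near (13.1, 4.7).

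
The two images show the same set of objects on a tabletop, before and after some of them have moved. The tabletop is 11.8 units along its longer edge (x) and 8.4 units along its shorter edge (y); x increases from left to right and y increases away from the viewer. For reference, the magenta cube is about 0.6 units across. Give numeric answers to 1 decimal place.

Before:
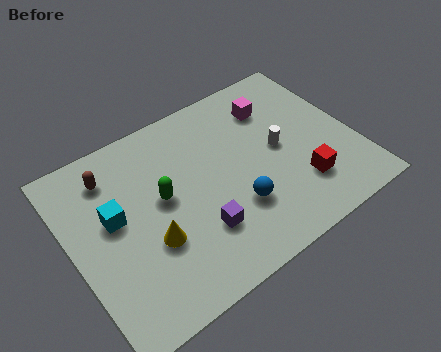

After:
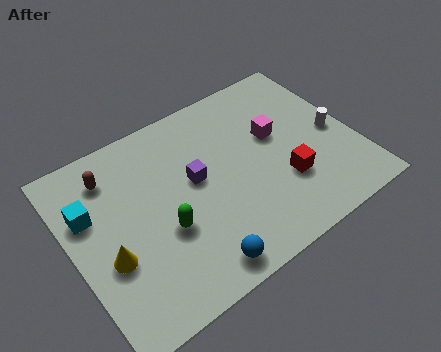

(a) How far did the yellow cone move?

1.7

The yellow cone moved from about (3.0, 3.0) to (1.3, 3.2), a distance of √(1.7² + 0.2²) ≈ 1.7.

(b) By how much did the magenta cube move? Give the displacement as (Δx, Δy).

(-0.2, -1.4)

From the two frames, the magenta cube sits at roughly (8.9, 6.4) before and (8.7, 5.0) after.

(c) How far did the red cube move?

0.8

From (9.2, 2.2) to (8.6, 2.7), the red cube covered √(0.6² + 0.5²) ≈ 0.8 units.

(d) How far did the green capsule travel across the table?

1.4

The green capsule was near (3.8, 4.6) before and (3.6, 3.2) after, so it travelled √(0.2² + 1.4²) ≈ 1.4 units.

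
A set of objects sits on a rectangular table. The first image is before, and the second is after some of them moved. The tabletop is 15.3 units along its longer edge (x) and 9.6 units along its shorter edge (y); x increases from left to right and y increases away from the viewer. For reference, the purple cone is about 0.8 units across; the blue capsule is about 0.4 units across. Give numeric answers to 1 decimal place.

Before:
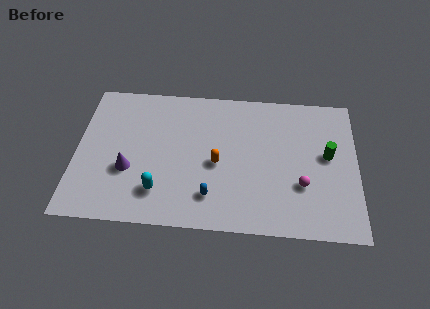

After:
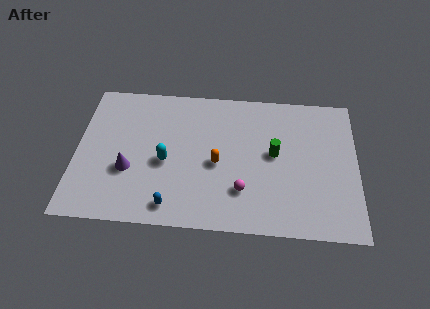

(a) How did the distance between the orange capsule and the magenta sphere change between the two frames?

-2.5

The distance was about 4.7 in the first image and 2.2 in the second, so they moved 2.5 units closer together.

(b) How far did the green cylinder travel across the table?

2.9

The green cylinder moved from about (13.7, 5.3) to (10.8, 5.2), a distance of √(2.9² + 0.1²) ≈ 2.9.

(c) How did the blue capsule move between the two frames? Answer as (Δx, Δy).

(-2.1, -0.8)

The blue capsule was at about (7.4, 2.1) and moved to about (5.3, 1.3).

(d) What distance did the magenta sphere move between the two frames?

3.3

From (12.3, 3.2) to (9.1, 2.6), the magenta sphere covered √(3.2² + 0.6²) ≈ 3.3 units.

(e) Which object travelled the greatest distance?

the magenta sphere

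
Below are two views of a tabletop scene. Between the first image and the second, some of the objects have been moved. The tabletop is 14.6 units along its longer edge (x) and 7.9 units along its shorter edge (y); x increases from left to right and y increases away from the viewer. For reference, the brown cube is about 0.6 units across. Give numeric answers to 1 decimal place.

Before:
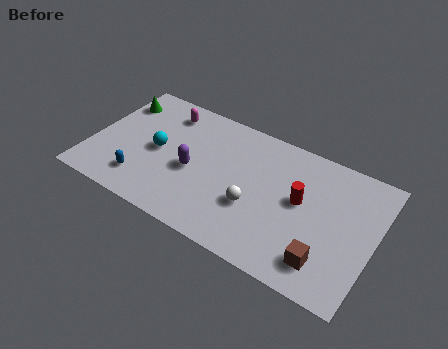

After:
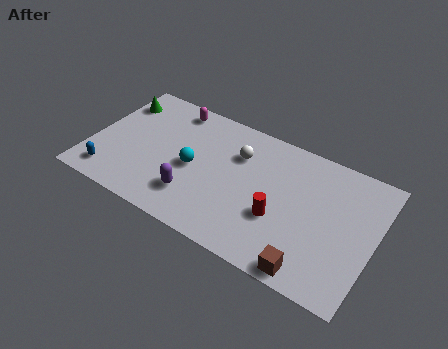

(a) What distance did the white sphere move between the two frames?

3.0

From (8.6, 2.9) to (7.4, 5.6), the white sphere covered √(1.2² + 2.7²) ≈ 3.0 units.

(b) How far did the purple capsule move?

1.5

The purple capsule was near (5.3, 3.5) before and (5.6, 2.0) after, so it travelled √(0.3² + 1.5²) ≈ 1.5 units.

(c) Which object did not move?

the green cone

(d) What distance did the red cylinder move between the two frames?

1.7

The red cylinder moved from about (10.8, 4.4) to (9.9, 2.9), a distance of √(0.9² + 1.5²) ≈ 1.7.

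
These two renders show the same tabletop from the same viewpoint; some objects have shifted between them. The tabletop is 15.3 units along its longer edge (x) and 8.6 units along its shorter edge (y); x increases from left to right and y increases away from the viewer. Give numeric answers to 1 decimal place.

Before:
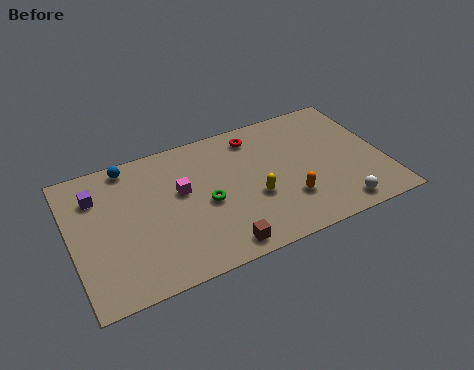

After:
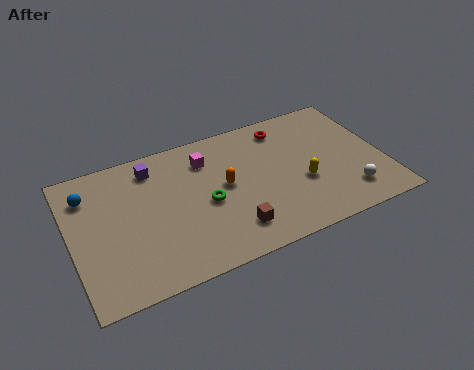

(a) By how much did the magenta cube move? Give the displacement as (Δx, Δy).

(1.4, 1.5)

From the two frames, the magenta cube sits at roughly (5.4, 5.1) before and (6.8, 6.6) after.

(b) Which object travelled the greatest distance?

the orange capsule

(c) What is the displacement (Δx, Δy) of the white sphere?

(0.6, 0.7)

The white sphere started near (12.7, 1.1) and ended near (13.3, 1.8).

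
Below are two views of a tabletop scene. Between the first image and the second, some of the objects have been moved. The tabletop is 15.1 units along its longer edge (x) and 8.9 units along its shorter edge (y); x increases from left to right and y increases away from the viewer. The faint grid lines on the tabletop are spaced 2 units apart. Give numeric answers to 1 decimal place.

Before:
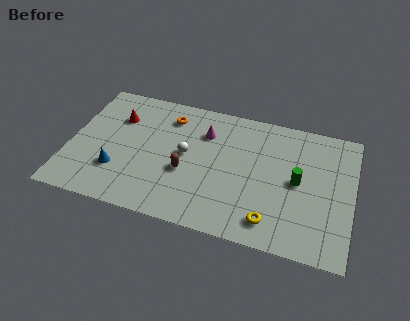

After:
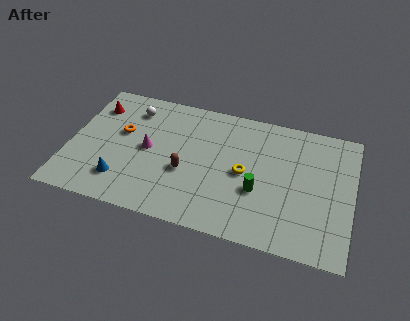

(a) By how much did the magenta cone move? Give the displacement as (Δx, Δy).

(-2.9, -2.0)

From the two frames, the magenta cone sits at roughly (7.1, 6.5) before and (4.2, 4.5) after.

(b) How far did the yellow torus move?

3.2

The yellow torus moved from about (11.0, 1.5) to (9.4, 4.3), a distance of √(1.6² + 2.8²) ≈ 3.2.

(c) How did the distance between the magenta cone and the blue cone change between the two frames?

-3.1

The distance was about 5.9 in the first image and 2.8 in the second, so they moved 3.1 units closer together.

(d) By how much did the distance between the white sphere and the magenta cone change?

+0.8

The distance was about 2.0 in the first image and 2.8 in the second, so they moved 0.8 units further apart.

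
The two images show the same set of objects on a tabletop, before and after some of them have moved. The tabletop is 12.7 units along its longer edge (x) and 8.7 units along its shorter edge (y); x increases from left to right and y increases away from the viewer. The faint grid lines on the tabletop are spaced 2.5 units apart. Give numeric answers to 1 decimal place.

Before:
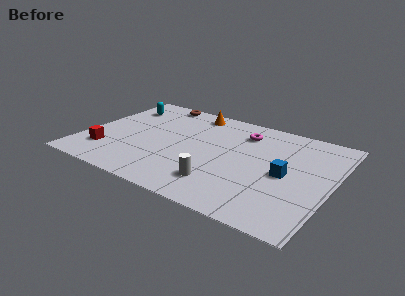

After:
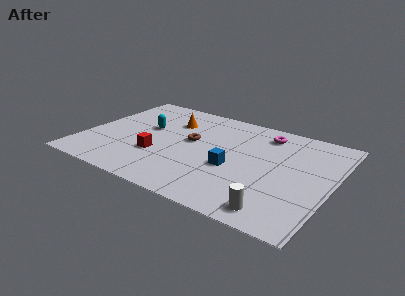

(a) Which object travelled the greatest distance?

the brown torus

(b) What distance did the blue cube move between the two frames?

2.7

From (10.4, 4.1) to (7.8, 3.5), the blue cube covered √(2.6² + 0.6²) ≈ 2.7 units.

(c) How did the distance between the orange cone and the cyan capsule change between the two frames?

-2.2

They were about 3.8 units apart before and 1.6 after — 2.2 units closer together.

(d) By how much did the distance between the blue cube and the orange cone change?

-1.8

Before: roughly 6.4 units apart; after: 4.6. That's 1.8 units closer together.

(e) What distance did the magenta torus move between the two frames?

1.2

From (7.8, 6.8) to (8.9, 7.2), the magenta torus covered √(1.1² + 0.4²) ≈ 1.2 units.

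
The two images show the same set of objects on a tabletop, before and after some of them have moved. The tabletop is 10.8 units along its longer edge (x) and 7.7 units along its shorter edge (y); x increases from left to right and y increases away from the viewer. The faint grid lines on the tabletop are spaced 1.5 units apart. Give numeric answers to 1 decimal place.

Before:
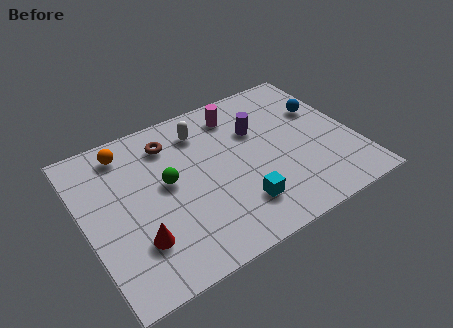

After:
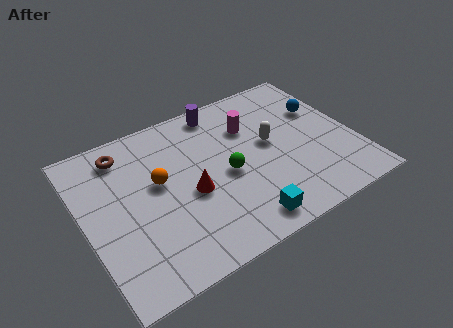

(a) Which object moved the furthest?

the white capsule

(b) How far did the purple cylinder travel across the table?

2.1

The purple cylinder moved from about (7.1, 5.1) to (5.9, 6.8), a distance of √(1.2² + 1.7²) ≈ 2.1.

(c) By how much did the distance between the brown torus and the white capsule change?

+4.7

They were about 1.3 units apart before and 6.0 after — 4.7 units further apart.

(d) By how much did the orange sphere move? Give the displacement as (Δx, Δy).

(1.0, -2.1)

The orange sphere started near (2.0, 6.5) and ended near (3.0, 4.4).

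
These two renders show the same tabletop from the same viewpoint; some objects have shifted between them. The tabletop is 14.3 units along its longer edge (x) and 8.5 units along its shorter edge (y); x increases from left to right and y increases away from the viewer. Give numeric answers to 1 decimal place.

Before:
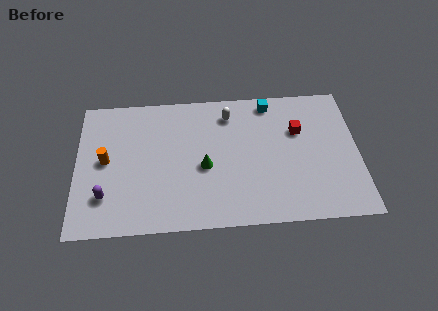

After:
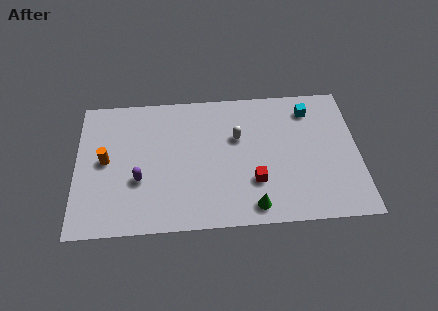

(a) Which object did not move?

the orange cylinder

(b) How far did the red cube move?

3.8

The red cube was near (11.3, 5.6) before and (9.0, 2.6) after, so it travelled √(2.3² + 3.0²) ≈ 3.8 units.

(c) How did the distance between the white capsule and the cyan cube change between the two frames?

+1.8

Before: roughly 2.2 units apart; after: 4.0. That's 1.8 units further apart.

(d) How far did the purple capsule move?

1.9

The purple capsule was near (1.5, 2.2) before and (3.2, 3.1) after, so it travelled √(1.7² + 0.9²) ≈ 1.9 units.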